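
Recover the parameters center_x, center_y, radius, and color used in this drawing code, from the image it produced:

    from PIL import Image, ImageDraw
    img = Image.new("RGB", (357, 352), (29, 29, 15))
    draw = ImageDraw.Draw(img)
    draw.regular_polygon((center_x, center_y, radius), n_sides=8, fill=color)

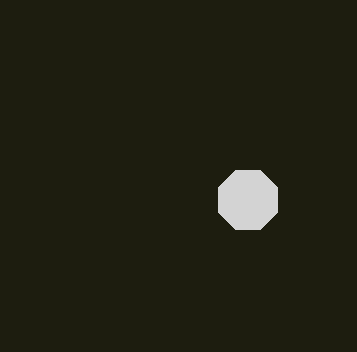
center_x = 248; center_y = 200; radius = 32; color = 'lightgray'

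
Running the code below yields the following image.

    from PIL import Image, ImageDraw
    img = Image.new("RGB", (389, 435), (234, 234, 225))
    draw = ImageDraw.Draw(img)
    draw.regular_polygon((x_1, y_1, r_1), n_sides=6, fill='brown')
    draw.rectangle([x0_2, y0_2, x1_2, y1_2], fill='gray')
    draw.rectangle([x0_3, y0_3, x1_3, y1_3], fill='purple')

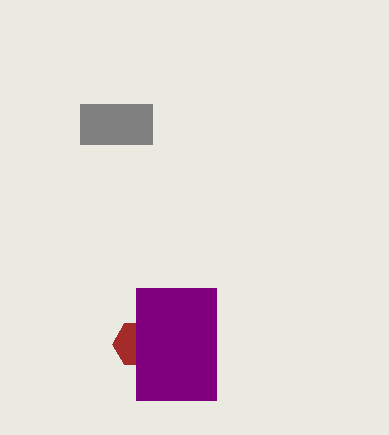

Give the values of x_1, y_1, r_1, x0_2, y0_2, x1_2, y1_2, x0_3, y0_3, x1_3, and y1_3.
x_1 = 136, y_1 = 344, r_1 = 24, x0_2 = 80, y0_2 = 104, x1_2 = 152, y1_2 = 144, x0_3 = 136, y0_3 = 288, x1_3 = 216, y1_3 = 400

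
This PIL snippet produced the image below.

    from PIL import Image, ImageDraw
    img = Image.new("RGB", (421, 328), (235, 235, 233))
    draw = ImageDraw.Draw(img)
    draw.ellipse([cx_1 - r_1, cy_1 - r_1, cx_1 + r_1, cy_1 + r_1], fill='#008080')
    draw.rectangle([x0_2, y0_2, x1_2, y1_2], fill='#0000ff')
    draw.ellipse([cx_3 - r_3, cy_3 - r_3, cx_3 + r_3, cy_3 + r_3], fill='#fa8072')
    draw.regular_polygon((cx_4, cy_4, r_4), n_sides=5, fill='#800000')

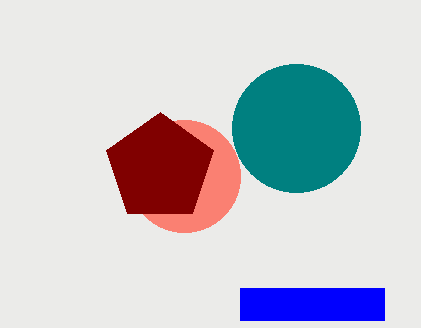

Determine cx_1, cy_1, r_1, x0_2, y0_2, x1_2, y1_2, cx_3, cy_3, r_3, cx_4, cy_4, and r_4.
cx_1 = 296, cy_1 = 128, r_1 = 64, x0_2 = 240, y0_2 = 288, x1_2 = 384, y1_2 = 320, cx_3 = 184, cy_3 = 176, r_3 = 56, cx_4 = 160, cy_4 = 168, r_4 = 56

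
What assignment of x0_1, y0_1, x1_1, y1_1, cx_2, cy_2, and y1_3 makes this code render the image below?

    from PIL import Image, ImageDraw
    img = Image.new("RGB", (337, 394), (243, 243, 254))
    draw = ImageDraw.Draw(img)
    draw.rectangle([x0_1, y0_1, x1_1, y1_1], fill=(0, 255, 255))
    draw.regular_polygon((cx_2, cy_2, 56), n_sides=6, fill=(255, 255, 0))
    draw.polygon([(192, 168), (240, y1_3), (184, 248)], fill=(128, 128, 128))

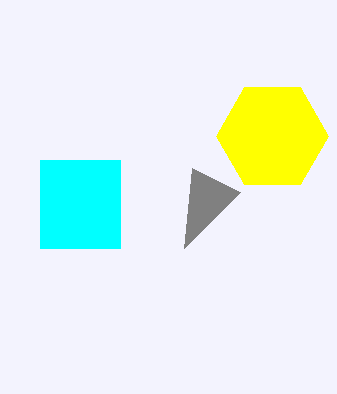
x0_1 = 40, y0_1 = 160, x1_1 = 120, y1_1 = 248, cx_2 = 272, cy_2 = 136, y1_3 = 192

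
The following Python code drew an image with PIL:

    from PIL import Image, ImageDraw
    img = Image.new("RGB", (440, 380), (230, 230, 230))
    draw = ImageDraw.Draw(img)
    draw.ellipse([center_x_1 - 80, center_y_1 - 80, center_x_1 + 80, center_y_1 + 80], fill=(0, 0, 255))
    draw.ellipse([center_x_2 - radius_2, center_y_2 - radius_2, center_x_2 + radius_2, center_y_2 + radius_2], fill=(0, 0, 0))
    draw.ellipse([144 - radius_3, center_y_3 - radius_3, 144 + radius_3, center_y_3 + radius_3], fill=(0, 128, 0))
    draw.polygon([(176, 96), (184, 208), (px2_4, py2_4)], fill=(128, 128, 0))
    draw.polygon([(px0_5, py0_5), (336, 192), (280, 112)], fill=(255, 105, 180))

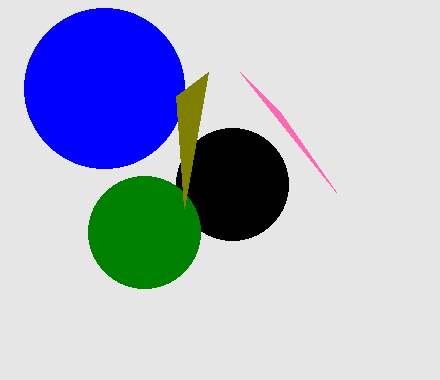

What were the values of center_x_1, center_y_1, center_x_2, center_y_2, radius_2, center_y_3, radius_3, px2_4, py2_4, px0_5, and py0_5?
center_x_1 = 104; center_y_1 = 88; center_x_2 = 232; center_y_2 = 184; radius_2 = 56; center_y_3 = 232; radius_3 = 56; px2_4 = 208; py2_4 = 72; px0_5 = 240; py0_5 = 72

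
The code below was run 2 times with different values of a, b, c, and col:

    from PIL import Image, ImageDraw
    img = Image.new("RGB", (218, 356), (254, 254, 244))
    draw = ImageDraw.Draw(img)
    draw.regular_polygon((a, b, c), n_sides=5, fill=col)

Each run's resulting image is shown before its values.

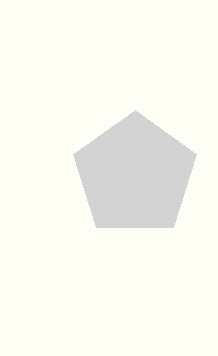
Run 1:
a = 135; b = 175; c = 65; col = 'lightgray'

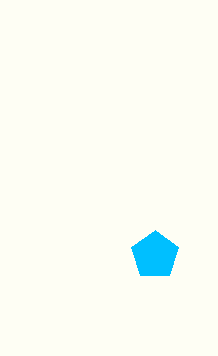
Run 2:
a = 155, b = 255, c = 25, col = 'deepskyblue'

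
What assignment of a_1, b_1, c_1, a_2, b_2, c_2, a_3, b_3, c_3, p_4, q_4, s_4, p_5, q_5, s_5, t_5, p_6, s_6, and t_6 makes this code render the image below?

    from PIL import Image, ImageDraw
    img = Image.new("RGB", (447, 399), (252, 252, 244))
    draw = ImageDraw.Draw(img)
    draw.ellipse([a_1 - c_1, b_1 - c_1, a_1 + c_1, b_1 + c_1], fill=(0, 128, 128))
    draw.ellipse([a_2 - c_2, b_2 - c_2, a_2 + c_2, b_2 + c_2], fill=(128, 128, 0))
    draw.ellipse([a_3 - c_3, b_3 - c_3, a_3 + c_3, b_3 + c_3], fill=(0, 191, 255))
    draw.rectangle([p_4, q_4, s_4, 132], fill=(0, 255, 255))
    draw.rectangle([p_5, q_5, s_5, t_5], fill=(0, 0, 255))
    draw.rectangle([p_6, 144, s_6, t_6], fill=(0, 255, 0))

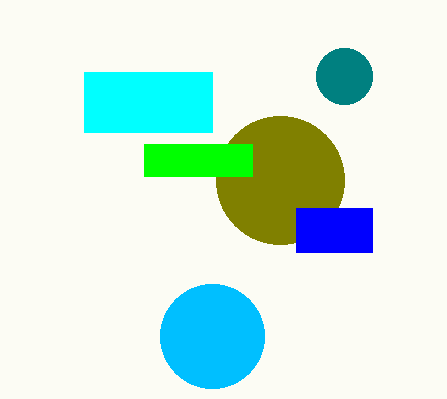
a_1 = 344; b_1 = 76; c_1 = 28; a_2 = 280; b_2 = 180; c_2 = 64; a_3 = 212; b_3 = 336; c_3 = 52; p_4 = 84; q_4 = 72; s_4 = 212; p_5 = 296; q_5 = 208; s_5 = 372; t_5 = 252; p_6 = 144; s_6 = 252; t_6 = 176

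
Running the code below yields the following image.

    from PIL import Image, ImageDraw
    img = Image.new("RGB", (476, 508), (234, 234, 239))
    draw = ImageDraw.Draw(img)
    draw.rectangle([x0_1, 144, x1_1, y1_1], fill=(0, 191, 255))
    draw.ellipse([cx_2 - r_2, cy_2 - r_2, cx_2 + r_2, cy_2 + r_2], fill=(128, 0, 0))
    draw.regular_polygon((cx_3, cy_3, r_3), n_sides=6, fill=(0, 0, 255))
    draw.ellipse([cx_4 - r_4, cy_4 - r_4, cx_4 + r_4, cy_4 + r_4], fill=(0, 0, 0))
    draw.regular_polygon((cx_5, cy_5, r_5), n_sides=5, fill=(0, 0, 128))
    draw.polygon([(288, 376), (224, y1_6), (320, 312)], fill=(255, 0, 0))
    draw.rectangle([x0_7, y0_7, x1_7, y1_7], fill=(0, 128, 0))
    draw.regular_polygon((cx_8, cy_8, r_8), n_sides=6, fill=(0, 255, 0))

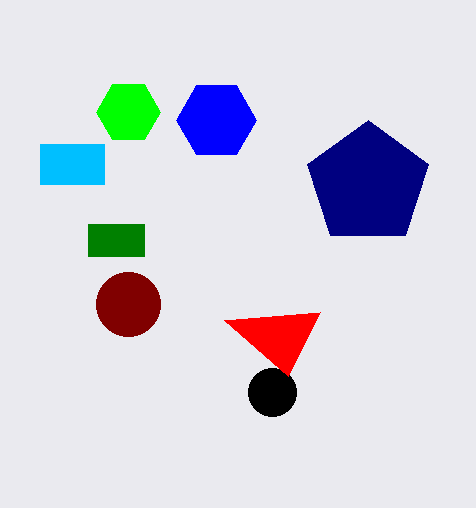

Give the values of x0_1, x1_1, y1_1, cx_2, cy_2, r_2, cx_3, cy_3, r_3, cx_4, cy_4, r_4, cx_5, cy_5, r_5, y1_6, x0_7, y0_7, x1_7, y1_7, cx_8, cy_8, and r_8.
x0_1 = 40; x1_1 = 104; y1_1 = 184; cx_2 = 128; cy_2 = 304; r_2 = 32; cx_3 = 216; cy_3 = 120; r_3 = 40; cx_4 = 272; cy_4 = 392; r_4 = 24; cx_5 = 368; cy_5 = 184; r_5 = 64; y1_6 = 320; x0_7 = 88; y0_7 = 224; x1_7 = 144; y1_7 = 256; cx_8 = 128; cy_8 = 112; r_8 = 32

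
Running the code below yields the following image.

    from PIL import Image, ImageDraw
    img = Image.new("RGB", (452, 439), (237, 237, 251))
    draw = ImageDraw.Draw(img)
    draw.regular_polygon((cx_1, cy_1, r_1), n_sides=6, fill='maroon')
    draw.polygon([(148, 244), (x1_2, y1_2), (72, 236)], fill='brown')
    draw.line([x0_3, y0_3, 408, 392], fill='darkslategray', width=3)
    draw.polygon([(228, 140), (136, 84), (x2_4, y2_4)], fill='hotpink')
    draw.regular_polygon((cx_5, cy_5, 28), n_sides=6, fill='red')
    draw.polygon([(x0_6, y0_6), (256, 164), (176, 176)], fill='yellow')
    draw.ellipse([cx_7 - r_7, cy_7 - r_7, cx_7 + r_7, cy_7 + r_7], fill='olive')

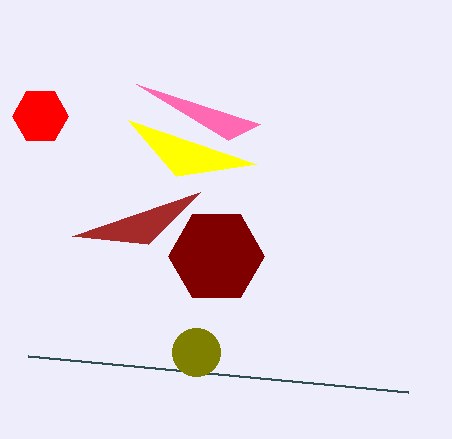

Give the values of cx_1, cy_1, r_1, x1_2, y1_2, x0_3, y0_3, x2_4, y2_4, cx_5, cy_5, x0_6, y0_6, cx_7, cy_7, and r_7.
cx_1 = 216
cy_1 = 256
r_1 = 48
x1_2 = 200
y1_2 = 192
x0_3 = 28
y0_3 = 356
x2_4 = 260
y2_4 = 124
cx_5 = 40
cy_5 = 116
x0_6 = 128
y0_6 = 120
cx_7 = 196
cy_7 = 352
r_7 = 24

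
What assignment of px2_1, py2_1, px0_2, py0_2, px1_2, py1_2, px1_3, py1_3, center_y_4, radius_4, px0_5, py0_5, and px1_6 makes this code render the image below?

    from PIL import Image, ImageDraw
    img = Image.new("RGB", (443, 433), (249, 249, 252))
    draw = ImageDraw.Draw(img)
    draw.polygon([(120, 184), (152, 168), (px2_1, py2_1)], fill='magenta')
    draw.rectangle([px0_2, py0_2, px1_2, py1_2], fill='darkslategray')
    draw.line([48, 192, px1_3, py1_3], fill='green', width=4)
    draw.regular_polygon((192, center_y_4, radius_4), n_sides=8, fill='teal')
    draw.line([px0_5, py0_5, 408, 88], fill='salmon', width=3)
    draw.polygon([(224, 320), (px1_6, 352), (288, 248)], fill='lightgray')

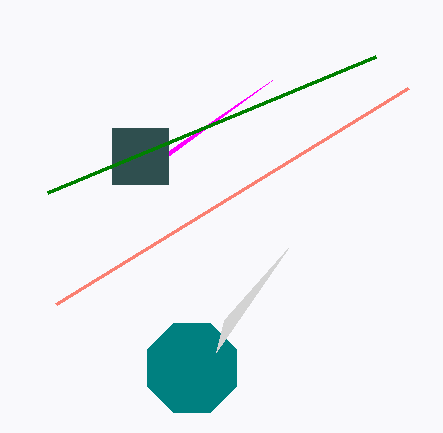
px2_1 = 272
py2_1 = 80
px0_2 = 112
py0_2 = 128
px1_2 = 168
py1_2 = 184
px1_3 = 376
py1_3 = 56
center_y_4 = 368
radius_4 = 48
px0_5 = 56
py0_5 = 304
px1_6 = 216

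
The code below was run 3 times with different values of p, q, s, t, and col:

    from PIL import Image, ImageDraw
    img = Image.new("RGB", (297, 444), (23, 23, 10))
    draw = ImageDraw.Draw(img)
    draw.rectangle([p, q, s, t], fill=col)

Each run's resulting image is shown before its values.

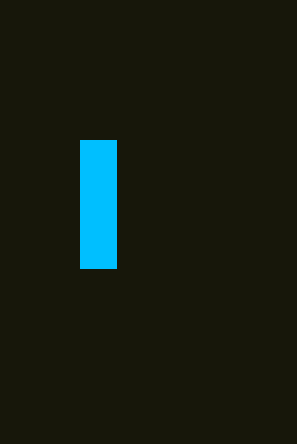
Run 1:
p = 80; q = 140; s = 116; t = 268; col = 'deepskyblue'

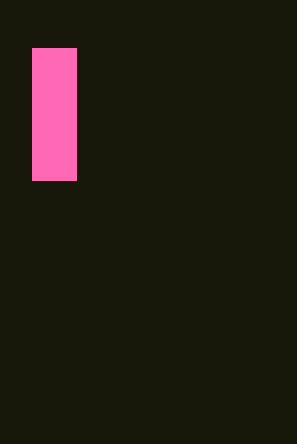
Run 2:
p = 32
q = 48
s = 76
t = 180
col = 'hotpink'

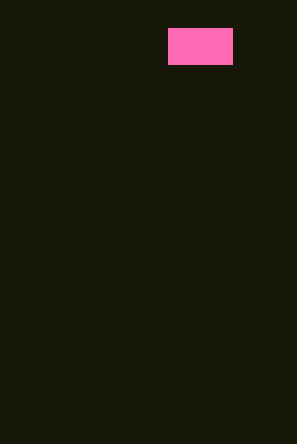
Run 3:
p = 168; q = 28; s = 232; t = 64; col = 'hotpink'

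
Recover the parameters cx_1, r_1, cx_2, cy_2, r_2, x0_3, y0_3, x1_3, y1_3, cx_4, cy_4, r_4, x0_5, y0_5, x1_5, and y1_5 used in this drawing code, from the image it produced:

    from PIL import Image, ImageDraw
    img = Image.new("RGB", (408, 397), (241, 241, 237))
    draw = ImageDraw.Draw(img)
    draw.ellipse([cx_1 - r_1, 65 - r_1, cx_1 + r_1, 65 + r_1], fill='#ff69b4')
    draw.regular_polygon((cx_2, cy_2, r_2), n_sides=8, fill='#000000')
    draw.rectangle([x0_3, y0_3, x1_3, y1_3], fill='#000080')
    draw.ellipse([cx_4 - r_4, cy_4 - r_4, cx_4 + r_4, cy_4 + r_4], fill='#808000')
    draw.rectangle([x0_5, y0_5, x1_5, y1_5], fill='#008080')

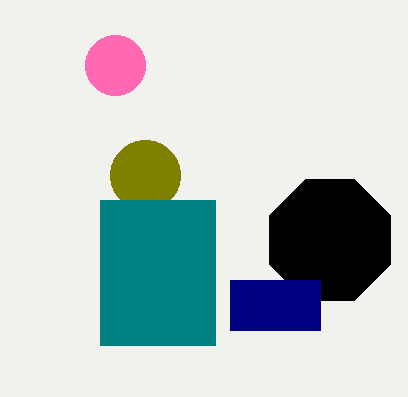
cx_1 = 115
r_1 = 30
cx_2 = 330
cy_2 = 240
r_2 = 65
x0_3 = 230
y0_3 = 280
x1_3 = 320
y1_3 = 330
cx_4 = 145
cy_4 = 175
r_4 = 35
x0_5 = 100
y0_5 = 200
x1_5 = 215
y1_5 = 345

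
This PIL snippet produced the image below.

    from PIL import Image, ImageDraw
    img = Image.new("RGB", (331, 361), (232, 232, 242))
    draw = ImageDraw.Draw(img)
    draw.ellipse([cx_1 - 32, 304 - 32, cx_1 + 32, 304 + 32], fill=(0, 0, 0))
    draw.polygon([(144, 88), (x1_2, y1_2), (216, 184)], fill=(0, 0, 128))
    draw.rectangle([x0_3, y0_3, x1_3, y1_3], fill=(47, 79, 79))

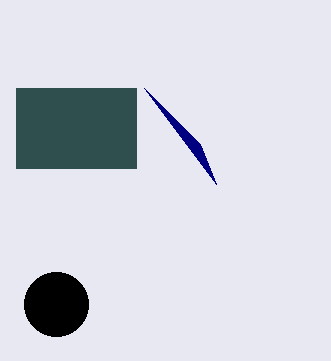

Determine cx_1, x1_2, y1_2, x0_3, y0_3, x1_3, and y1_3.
cx_1 = 56
x1_2 = 200
y1_2 = 144
x0_3 = 16
y0_3 = 88
x1_3 = 136
y1_3 = 168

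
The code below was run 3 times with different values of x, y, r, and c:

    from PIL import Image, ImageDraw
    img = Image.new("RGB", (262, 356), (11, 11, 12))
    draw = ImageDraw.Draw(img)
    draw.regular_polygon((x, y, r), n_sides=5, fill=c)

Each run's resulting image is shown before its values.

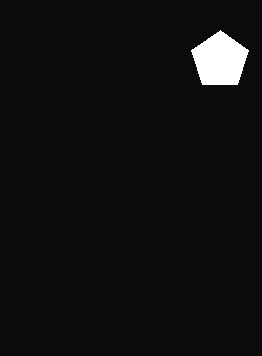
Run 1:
x = 220; y = 60; r = 30; c = 'white'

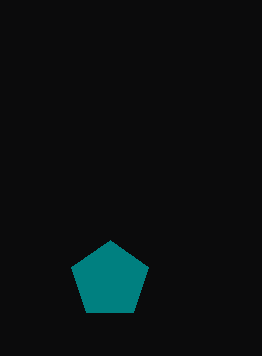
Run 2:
x = 110; y = 280; r = 40; c = 'teal'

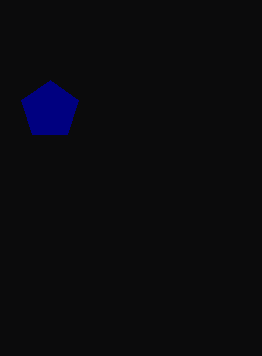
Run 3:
x = 50; y = 110; r = 30; c = 'navy'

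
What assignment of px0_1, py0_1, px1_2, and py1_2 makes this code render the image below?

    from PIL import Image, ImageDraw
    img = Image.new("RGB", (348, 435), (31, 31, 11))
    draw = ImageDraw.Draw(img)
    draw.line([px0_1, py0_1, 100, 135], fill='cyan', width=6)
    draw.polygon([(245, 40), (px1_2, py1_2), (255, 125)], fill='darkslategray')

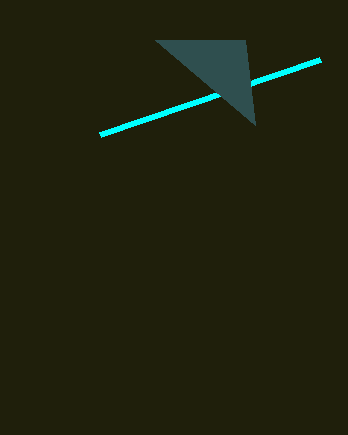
px0_1 = 320; py0_1 = 60; px1_2 = 155; py1_2 = 40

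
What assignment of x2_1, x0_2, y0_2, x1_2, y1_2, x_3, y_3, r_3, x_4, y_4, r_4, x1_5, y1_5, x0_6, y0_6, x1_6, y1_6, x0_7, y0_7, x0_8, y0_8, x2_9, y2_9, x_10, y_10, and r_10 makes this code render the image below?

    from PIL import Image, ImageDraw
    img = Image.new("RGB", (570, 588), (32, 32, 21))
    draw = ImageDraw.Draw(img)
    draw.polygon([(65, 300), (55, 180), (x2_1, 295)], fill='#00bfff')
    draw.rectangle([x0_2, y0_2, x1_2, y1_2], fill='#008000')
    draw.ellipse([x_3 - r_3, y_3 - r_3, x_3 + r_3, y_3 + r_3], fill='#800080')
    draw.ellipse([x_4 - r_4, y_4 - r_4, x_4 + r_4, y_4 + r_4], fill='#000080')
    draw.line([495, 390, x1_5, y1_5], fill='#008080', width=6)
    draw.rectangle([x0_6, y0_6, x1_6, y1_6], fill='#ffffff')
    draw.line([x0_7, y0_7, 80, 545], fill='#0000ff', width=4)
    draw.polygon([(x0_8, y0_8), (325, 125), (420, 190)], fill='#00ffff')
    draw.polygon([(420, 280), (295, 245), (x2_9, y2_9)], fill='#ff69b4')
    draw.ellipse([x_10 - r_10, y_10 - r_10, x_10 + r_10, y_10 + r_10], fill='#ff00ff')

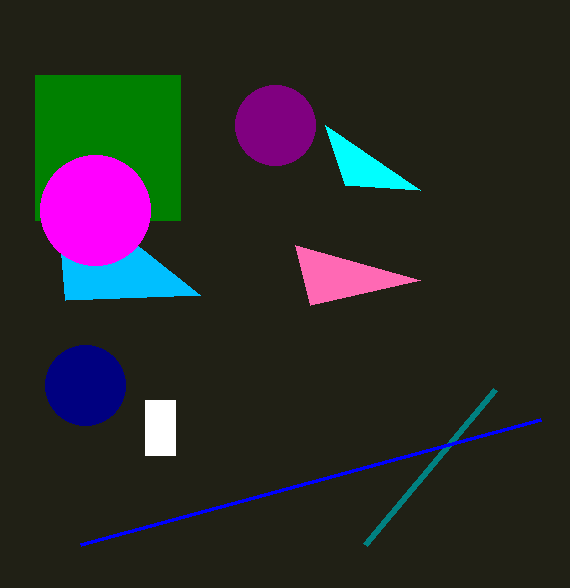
x2_1 = 200
x0_2 = 35
y0_2 = 75
x1_2 = 180
y1_2 = 220
x_3 = 275
y_3 = 125
r_3 = 40
x_4 = 85
y_4 = 385
r_4 = 40
x1_5 = 365
y1_5 = 545
x0_6 = 145
y0_6 = 400
x1_6 = 175
y1_6 = 455
x0_7 = 540
y0_7 = 420
x0_8 = 345
y0_8 = 185
x2_9 = 310
y2_9 = 305
x_10 = 95
y_10 = 210
r_10 = 55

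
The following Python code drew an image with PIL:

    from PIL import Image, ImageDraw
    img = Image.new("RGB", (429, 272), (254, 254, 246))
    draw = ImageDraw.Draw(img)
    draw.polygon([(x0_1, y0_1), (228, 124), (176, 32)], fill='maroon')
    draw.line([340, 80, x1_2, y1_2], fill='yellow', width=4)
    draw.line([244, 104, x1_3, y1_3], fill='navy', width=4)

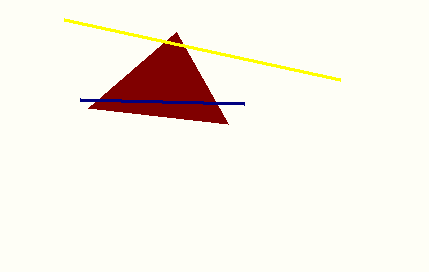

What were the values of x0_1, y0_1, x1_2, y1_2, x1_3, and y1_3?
x0_1 = 88; y0_1 = 108; x1_2 = 64; y1_2 = 20; x1_3 = 80; y1_3 = 100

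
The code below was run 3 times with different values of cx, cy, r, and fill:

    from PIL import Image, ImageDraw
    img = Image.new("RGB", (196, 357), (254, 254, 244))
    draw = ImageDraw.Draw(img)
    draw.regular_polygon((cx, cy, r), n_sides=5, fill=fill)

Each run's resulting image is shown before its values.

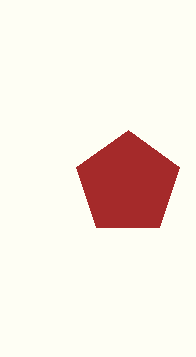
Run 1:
cx = 128; cy = 184; r = 54; fill = 'brown'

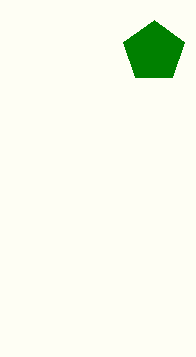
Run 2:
cx = 154; cy = 52; r = 32; fill = 'green'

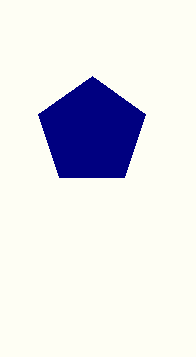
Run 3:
cx = 92
cy = 132
r = 56
fill = 'navy'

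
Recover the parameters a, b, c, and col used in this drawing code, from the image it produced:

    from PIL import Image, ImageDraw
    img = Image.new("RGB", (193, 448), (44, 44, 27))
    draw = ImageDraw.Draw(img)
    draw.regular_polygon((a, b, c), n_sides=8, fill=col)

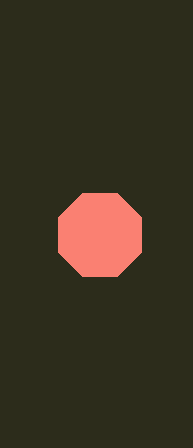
a = 100, b = 235, c = 45, col = 'salmon'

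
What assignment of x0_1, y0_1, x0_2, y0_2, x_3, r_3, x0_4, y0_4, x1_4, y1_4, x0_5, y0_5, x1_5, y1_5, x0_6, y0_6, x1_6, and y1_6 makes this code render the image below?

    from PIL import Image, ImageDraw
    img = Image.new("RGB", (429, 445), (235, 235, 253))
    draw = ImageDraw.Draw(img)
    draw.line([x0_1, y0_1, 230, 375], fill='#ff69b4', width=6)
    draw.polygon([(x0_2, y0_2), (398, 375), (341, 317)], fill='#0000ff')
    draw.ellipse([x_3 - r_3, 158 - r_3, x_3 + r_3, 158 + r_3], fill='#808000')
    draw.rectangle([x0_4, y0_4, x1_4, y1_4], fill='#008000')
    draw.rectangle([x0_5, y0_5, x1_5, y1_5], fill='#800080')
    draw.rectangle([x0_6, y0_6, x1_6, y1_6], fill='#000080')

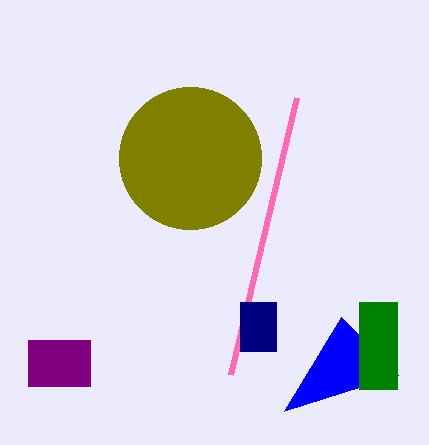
x0_1 = 296, y0_1 = 98, x0_2 = 284, y0_2 = 411, x_3 = 190, r_3 = 71, x0_4 = 359, y0_4 = 302, x1_4 = 397, y1_4 = 389, x0_5 = 28, y0_5 = 340, x1_5 = 90, y1_5 = 386, x0_6 = 240, y0_6 = 302, x1_6 = 276, y1_6 = 351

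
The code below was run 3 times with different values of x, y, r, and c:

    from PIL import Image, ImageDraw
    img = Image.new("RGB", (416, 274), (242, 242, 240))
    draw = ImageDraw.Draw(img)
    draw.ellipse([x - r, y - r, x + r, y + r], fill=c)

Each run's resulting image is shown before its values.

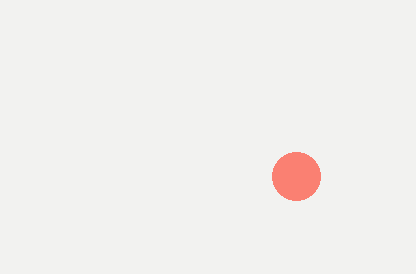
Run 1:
x = 296, y = 176, r = 24, c = 'salmon'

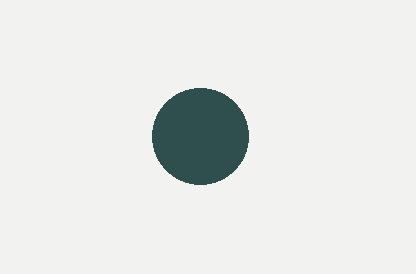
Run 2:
x = 200, y = 136, r = 48, c = 'darkslategray'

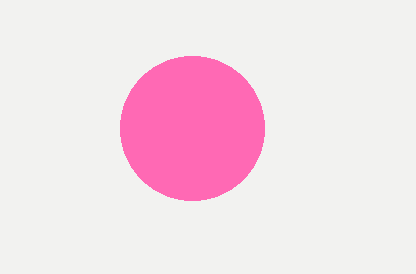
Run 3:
x = 192
y = 128
r = 72
c = 'hotpink'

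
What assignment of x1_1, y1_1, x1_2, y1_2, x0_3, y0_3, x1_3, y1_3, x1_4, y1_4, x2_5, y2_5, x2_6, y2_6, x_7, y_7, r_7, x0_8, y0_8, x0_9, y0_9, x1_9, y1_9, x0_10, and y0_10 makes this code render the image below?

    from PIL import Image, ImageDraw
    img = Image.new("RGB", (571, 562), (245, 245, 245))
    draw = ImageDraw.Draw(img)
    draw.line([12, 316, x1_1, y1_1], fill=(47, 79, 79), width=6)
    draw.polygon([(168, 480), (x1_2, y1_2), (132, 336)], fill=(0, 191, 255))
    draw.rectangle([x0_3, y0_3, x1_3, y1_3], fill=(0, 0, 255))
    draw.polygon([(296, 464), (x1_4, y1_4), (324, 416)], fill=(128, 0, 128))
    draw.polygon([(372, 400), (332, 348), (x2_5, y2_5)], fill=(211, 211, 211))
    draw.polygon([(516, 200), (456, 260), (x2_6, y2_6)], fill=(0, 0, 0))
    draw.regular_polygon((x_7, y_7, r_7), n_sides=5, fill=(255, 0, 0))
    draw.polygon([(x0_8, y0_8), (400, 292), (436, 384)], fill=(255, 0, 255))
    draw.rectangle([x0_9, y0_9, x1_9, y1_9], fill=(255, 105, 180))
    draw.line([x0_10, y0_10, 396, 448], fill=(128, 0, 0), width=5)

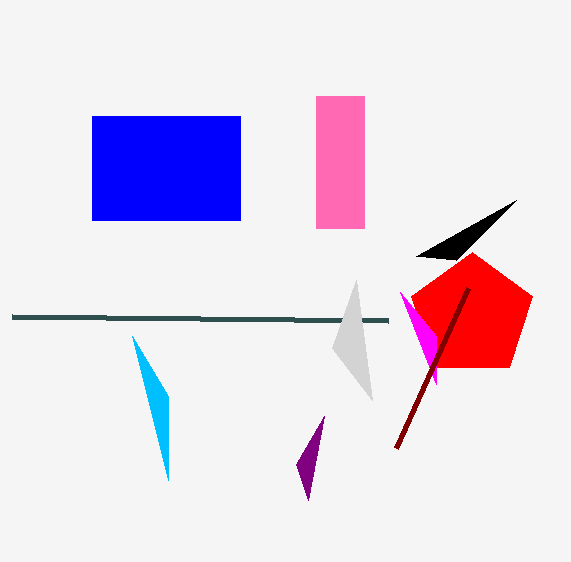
x1_1 = 388
y1_1 = 320
x1_2 = 168
y1_2 = 396
x0_3 = 92
y0_3 = 116
x1_3 = 240
y1_3 = 220
x1_4 = 308
y1_4 = 500
x2_5 = 356
y2_5 = 280
x2_6 = 416
y2_6 = 256
x_7 = 472
y_7 = 316
r_7 = 64
x0_8 = 436
y0_8 = 336
x0_9 = 316
y0_9 = 96
x1_9 = 364
y1_9 = 228
x0_10 = 468
y0_10 = 288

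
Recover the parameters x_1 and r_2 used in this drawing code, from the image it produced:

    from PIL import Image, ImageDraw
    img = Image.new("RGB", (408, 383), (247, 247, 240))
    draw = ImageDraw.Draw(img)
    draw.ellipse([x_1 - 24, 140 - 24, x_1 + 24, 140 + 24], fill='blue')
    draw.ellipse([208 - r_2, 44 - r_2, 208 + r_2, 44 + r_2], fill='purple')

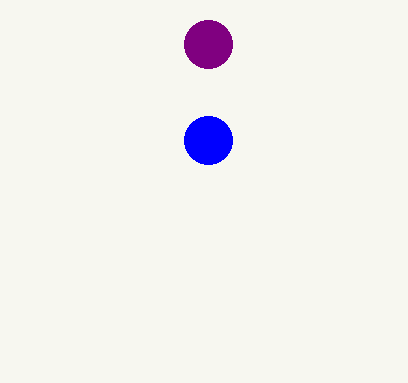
x_1 = 208, r_2 = 24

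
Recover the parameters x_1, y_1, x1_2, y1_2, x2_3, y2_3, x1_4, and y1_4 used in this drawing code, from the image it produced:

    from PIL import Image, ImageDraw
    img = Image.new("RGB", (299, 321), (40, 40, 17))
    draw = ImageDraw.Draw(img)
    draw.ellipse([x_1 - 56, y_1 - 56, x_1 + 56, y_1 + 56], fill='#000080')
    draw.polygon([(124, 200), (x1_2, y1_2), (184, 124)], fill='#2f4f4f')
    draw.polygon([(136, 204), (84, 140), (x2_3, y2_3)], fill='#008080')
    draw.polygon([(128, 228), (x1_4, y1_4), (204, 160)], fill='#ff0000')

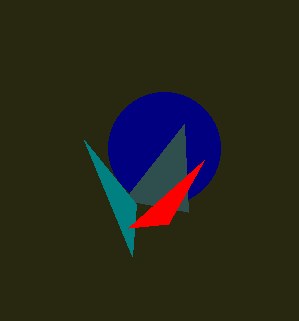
x_1 = 164, y_1 = 148, x1_2 = 188, y1_2 = 212, x2_3 = 132, y2_3 = 256, x1_4 = 168, y1_4 = 224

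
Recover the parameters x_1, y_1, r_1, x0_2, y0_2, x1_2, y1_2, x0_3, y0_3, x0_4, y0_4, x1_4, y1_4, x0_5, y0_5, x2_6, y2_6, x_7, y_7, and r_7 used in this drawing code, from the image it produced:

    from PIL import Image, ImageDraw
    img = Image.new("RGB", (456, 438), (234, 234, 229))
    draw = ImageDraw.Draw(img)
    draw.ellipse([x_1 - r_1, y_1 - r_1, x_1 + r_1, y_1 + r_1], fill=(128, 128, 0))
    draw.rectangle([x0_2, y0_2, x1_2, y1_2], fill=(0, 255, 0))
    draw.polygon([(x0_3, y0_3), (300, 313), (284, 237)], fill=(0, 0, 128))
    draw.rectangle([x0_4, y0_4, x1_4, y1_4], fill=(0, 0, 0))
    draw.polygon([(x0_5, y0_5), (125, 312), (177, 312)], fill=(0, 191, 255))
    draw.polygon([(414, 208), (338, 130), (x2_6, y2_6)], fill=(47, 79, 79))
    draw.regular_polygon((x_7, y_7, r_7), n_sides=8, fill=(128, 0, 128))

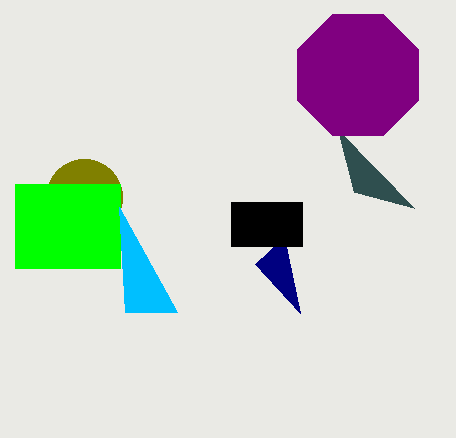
x_1 = 84, y_1 = 197, r_1 = 38, x0_2 = 15, y0_2 = 184, x1_2 = 120, y1_2 = 268, x0_3 = 255, y0_3 = 264, x0_4 = 231, y0_4 = 202, x1_4 = 302, y1_4 = 246, x0_5 = 119, y0_5 = 207, x2_6 = 354, y2_6 = 192, x_7 = 358, y_7 = 75, r_7 = 66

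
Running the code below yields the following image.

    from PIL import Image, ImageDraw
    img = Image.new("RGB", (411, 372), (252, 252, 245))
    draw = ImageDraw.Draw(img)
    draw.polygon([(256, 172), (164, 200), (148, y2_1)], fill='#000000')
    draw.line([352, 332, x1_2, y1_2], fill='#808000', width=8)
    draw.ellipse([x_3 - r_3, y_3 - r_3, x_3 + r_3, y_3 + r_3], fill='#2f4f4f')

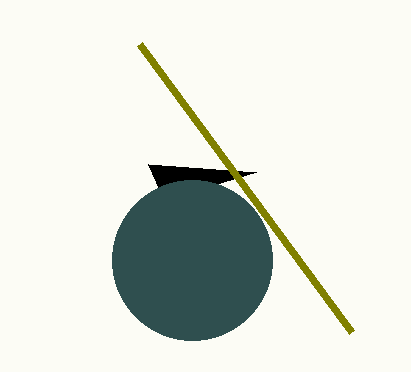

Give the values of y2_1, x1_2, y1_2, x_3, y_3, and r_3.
y2_1 = 164; x1_2 = 140; y1_2 = 44; x_3 = 192; y_3 = 260; r_3 = 80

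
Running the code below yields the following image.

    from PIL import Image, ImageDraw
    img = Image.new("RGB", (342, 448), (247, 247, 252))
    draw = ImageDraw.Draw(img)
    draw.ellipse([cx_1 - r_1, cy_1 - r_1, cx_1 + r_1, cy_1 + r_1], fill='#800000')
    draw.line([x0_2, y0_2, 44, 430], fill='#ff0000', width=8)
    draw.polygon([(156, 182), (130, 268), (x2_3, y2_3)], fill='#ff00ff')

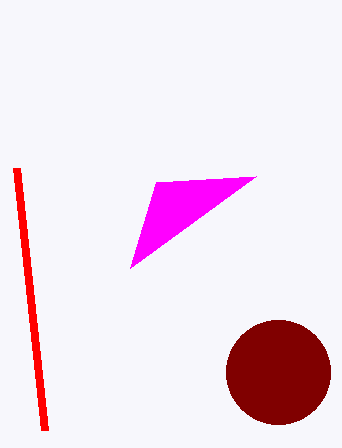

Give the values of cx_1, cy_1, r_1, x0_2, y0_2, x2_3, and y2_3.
cx_1 = 278, cy_1 = 372, r_1 = 52, x0_2 = 16, y0_2 = 168, x2_3 = 256, y2_3 = 176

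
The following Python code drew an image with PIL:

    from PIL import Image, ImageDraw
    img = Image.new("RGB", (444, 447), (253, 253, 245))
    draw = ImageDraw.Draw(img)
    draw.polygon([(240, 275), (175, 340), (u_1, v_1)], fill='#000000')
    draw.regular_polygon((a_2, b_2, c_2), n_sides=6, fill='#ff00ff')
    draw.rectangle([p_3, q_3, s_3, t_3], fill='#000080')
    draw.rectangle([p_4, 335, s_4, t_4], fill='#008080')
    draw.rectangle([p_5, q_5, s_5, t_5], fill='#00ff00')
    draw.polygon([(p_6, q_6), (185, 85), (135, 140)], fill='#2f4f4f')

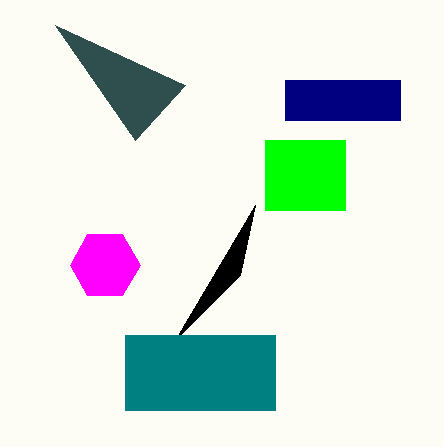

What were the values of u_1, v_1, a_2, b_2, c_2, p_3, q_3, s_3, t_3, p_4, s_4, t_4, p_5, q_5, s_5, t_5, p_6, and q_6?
u_1 = 255, v_1 = 205, a_2 = 105, b_2 = 265, c_2 = 35, p_3 = 285, q_3 = 80, s_3 = 400, t_3 = 120, p_4 = 125, s_4 = 275, t_4 = 410, p_5 = 265, q_5 = 140, s_5 = 345, t_5 = 210, p_6 = 55, q_6 = 25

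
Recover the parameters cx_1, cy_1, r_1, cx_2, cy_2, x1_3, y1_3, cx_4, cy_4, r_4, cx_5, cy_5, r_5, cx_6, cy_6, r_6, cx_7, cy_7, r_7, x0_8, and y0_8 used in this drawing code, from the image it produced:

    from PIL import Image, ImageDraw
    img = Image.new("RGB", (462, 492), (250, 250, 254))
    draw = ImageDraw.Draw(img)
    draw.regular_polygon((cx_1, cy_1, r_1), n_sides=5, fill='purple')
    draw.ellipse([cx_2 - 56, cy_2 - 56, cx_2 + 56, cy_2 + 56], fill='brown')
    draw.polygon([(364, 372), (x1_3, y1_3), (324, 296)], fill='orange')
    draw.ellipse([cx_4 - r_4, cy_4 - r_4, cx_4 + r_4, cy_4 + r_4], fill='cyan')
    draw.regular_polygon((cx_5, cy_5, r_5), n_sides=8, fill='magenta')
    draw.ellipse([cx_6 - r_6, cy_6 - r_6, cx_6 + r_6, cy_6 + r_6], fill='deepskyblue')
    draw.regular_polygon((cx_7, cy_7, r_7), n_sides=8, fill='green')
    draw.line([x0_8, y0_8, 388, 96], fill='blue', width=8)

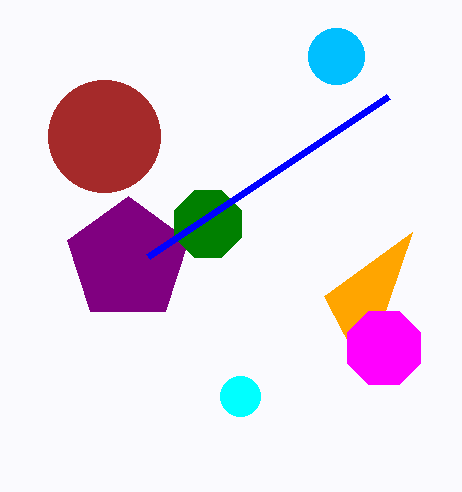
cx_1 = 128; cy_1 = 260; r_1 = 64; cx_2 = 104; cy_2 = 136; x1_3 = 412; y1_3 = 232; cx_4 = 240; cy_4 = 396; r_4 = 20; cx_5 = 384; cy_5 = 348; r_5 = 40; cx_6 = 336; cy_6 = 56; r_6 = 28; cx_7 = 208; cy_7 = 224; r_7 = 36; x0_8 = 148; y0_8 = 256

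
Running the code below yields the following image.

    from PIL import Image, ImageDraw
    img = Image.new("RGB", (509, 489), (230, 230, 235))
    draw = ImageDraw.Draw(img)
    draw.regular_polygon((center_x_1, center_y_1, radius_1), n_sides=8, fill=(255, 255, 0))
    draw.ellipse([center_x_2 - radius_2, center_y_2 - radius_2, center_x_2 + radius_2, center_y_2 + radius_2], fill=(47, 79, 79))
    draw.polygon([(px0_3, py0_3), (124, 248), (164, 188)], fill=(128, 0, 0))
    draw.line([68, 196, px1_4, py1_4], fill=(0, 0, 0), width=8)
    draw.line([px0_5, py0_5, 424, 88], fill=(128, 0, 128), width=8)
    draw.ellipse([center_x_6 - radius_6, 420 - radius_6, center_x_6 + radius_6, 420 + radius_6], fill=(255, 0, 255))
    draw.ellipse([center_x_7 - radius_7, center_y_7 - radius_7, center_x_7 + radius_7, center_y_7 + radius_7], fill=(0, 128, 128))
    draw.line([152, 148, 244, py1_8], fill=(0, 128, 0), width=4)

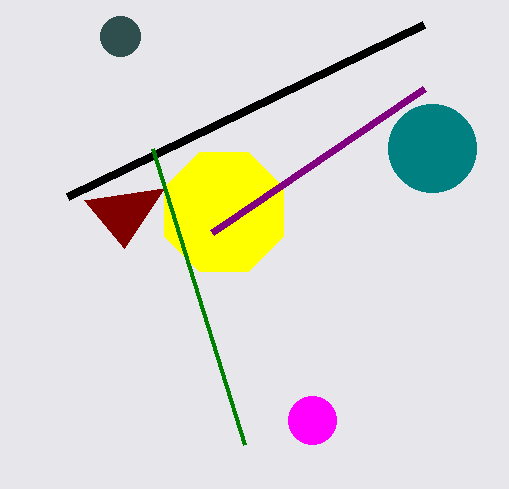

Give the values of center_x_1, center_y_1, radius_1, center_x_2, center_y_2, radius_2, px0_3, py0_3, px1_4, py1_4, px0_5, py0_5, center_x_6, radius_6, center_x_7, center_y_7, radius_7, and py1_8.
center_x_1 = 224, center_y_1 = 212, radius_1 = 64, center_x_2 = 120, center_y_2 = 36, radius_2 = 20, px0_3 = 84, py0_3 = 200, px1_4 = 424, py1_4 = 24, px0_5 = 212, py0_5 = 232, center_x_6 = 312, radius_6 = 24, center_x_7 = 432, center_y_7 = 148, radius_7 = 44, py1_8 = 444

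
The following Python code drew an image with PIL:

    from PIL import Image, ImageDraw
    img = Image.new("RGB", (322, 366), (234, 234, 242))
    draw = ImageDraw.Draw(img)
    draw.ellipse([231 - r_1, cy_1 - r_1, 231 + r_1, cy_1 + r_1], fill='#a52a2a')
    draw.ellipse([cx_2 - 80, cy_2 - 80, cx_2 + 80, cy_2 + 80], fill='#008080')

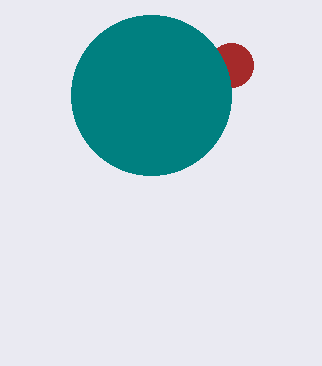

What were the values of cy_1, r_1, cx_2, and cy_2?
cy_1 = 65, r_1 = 22, cx_2 = 151, cy_2 = 95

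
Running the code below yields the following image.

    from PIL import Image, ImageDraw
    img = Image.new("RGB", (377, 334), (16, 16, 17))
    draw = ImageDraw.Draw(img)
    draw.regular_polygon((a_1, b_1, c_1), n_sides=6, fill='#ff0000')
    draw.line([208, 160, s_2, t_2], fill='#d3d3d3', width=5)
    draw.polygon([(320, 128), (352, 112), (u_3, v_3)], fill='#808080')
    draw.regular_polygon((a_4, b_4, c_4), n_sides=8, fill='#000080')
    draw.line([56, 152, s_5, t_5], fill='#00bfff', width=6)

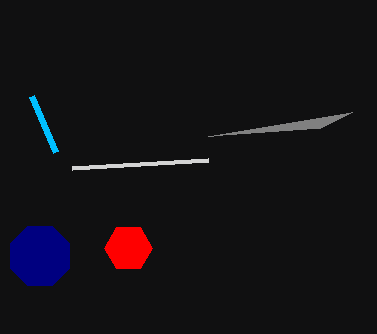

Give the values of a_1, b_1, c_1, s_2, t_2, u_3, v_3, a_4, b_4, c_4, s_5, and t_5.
a_1 = 128, b_1 = 248, c_1 = 24, s_2 = 72, t_2 = 168, u_3 = 208, v_3 = 136, a_4 = 40, b_4 = 256, c_4 = 32, s_5 = 32, t_5 = 96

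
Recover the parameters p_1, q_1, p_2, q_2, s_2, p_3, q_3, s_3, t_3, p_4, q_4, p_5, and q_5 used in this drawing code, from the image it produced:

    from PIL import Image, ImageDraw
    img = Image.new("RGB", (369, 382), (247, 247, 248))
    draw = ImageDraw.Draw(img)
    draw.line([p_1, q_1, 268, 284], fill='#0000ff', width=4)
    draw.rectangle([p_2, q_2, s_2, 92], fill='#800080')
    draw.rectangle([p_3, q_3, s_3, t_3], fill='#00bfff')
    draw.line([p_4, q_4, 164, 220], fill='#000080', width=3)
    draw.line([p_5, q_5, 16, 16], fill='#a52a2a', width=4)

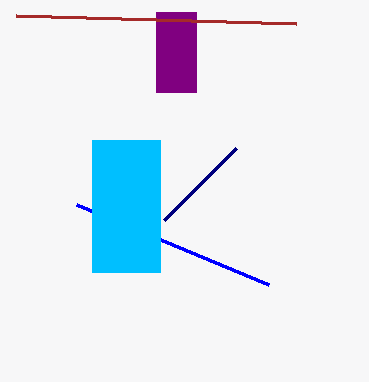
p_1 = 76; q_1 = 204; p_2 = 156; q_2 = 12; s_2 = 196; p_3 = 92; q_3 = 140; s_3 = 160; t_3 = 272; p_4 = 236; q_4 = 148; p_5 = 296; q_5 = 24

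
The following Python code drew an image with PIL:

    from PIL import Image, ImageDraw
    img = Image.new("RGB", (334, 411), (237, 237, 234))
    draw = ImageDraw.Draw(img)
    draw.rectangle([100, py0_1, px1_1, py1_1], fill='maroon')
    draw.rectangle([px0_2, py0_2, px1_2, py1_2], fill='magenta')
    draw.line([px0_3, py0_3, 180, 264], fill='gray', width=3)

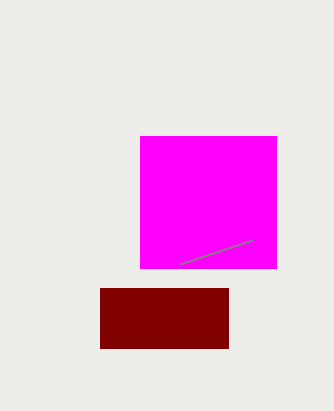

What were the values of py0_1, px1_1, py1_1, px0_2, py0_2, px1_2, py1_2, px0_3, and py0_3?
py0_1 = 288; px1_1 = 228; py1_1 = 348; px0_2 = 140; py0_2 = 136; px1_2 = 276; py1_2 = 268; px0_3 = 252; py0_3 = 240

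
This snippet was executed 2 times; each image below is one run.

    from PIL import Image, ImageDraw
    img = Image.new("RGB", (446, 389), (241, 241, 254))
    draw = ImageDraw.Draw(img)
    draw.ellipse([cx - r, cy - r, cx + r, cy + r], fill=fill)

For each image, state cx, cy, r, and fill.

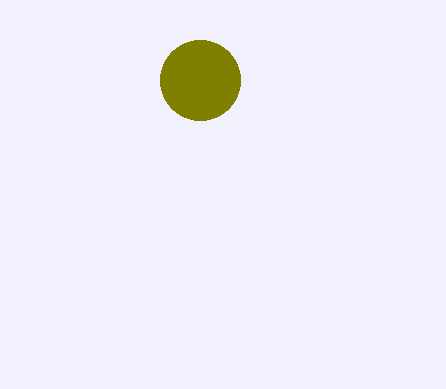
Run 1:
cx = 200; cy = 80; r = 40; fill = 'olive'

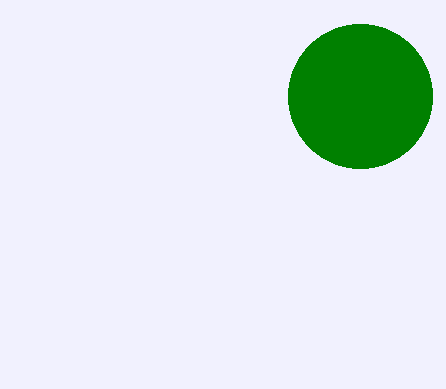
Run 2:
cx = 360, cy = 96, r = 72, fill = 'green'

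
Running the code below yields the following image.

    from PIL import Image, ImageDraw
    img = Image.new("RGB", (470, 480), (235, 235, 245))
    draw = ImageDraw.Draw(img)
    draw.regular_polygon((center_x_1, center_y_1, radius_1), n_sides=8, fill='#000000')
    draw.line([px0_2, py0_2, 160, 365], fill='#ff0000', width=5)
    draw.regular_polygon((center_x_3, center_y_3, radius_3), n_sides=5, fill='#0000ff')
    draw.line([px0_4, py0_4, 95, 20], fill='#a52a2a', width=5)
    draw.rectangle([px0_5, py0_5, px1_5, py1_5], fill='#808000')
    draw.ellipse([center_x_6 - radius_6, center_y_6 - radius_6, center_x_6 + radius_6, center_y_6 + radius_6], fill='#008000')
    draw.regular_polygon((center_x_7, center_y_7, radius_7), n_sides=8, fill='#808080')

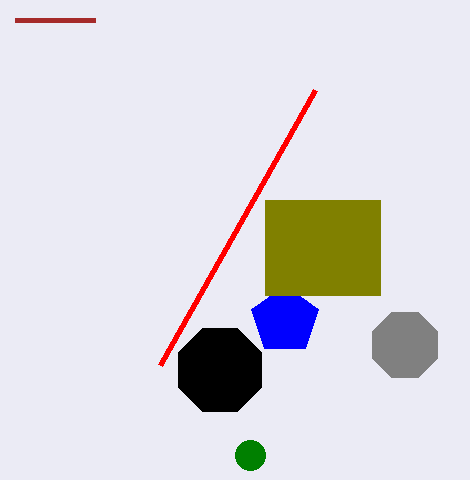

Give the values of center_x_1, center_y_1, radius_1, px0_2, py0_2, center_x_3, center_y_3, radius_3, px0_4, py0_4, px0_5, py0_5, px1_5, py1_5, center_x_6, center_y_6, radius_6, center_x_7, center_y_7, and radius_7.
center_x_1 = 220, center_y_1 = 370, radius_1 = 45, px0_2 = 315, py0_2 = 90, center_x_3 = 285, center_y_3 = 320, radius_3 = 35, px0_4 = 15, py0_4 = 20, px0_5 = 265, py0_5 = 200, px1_5 = 380, py1_5 = 295, center_x_6 = 250, center_y_6 = 455, radius_6 = 15, center_x_7 = 405, center_y_7 = 345, radius_7 = 35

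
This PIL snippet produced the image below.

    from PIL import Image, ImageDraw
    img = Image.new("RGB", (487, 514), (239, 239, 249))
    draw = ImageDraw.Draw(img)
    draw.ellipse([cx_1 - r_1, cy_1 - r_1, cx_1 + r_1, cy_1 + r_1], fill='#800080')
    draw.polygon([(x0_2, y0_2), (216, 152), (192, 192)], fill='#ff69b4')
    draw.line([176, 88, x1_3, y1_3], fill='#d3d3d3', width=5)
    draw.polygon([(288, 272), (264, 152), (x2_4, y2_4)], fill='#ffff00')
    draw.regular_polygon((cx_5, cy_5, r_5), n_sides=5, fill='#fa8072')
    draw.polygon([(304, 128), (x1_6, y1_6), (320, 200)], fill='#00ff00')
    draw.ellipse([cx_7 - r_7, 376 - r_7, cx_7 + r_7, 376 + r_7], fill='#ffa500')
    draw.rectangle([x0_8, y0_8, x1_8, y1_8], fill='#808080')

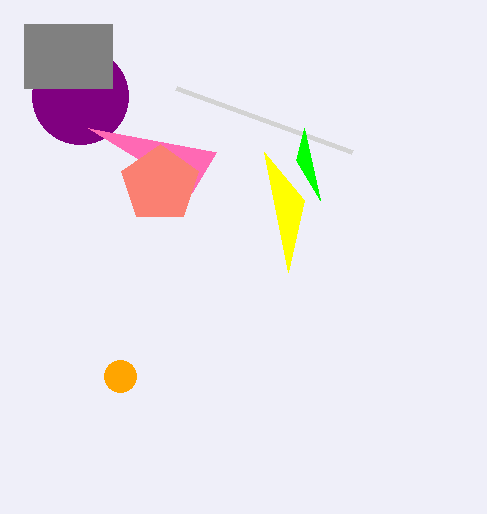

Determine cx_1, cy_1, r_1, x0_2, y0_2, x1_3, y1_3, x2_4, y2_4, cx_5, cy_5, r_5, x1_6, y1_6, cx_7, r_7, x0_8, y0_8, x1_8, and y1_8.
cx_1 = 80, cy_1 = 96, r_1 = 48, x0_2 = 88, y0_2 = 128, x1_3 = 352, y1_3 = 152, x2_4 = 304, y2_4 = 200, cx_5 = 160, cy_5 = 184, r_5 = 40, x1_6 = 296, y1_6 = 160, cx_7 = 120, r_7 = 16, x0_8 = 24, y0_8 = 24, x1_8 = 112, y1_8 = 88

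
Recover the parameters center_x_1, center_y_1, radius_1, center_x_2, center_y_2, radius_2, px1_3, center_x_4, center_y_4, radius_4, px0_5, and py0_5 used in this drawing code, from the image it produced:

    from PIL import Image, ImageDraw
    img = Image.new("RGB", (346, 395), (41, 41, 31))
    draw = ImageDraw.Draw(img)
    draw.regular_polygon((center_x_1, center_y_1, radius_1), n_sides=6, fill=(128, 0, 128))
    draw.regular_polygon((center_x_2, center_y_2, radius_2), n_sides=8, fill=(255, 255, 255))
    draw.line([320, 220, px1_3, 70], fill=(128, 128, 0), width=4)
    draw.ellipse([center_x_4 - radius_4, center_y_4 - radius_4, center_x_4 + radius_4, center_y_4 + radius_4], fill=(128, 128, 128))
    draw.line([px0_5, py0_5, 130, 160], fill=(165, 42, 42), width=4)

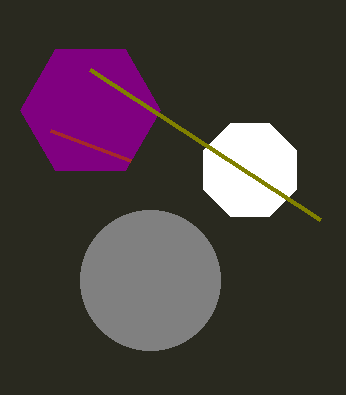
center_x_1 = 90; center_y_1 = 110; radius_1 = 70; center_x_2 = 250; center_y_2 = 170; radius_2 = 50; px1_3 = 90; center_x_4 = 150; center_y_4 = 280; radius_4 = 70; px0_5 = 50; py0_5 = 130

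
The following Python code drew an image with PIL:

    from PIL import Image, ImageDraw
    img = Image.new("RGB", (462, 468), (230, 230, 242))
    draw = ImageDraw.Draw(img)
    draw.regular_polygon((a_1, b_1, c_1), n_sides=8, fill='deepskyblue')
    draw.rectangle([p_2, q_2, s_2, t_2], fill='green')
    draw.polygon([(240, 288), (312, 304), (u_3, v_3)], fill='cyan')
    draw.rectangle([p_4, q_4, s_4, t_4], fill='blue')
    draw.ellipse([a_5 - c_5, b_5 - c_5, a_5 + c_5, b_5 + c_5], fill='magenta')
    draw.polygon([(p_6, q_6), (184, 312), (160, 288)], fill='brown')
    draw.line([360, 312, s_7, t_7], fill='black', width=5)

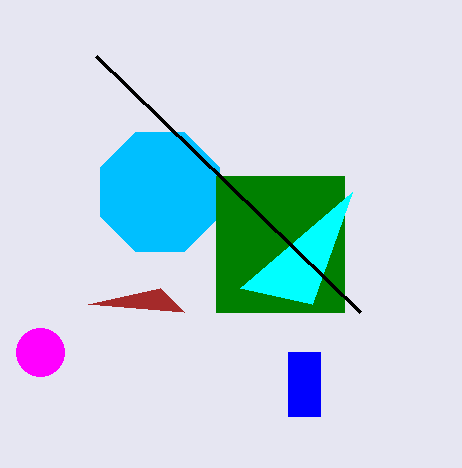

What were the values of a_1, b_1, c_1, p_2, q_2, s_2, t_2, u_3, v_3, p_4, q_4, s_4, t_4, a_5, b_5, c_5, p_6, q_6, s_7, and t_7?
a_1 = 160
b_1 = 192
c_1 = 64
p_2 = 216
q_2 = 176
s_2 = 344
t_2 = 312
u_3 = 352
v_3 = 192
p_4 = 288
q_4 = 352
s_4 = 320
t_4 = 416
a_5 = 40
b_5 = 352
c_5 = 24
p_6 = 88
q_6 = 304
s_7 = 96
t_7 = 56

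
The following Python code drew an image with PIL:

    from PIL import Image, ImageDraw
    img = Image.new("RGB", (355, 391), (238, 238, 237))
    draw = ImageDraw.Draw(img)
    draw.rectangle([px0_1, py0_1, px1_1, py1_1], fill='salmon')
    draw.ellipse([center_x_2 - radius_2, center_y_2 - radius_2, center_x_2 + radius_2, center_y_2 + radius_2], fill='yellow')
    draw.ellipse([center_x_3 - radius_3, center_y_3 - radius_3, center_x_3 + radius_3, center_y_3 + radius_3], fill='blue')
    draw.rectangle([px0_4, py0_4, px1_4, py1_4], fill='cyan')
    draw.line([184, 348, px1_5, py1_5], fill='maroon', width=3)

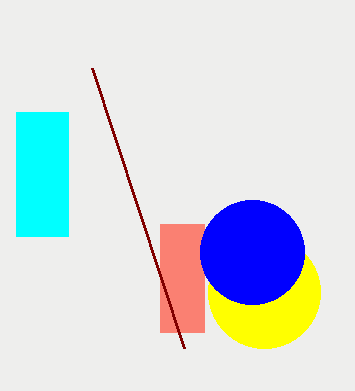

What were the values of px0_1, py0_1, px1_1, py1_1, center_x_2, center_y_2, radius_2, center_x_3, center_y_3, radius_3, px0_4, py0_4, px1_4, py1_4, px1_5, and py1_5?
px0_1 = 160; py0_1 = 224; px1_1 = 204; py1_1 = 332; center_x_2 = 264; center_y_2 = 292; radius_2 = 56; center_x_3 = 252; center_y_3 = 252; radius_3 = 52; px0_4 = 16; py0_4 = 112; px1_4 = 68; py1_4 = 236; px1_5 = 92; py1_5 = 68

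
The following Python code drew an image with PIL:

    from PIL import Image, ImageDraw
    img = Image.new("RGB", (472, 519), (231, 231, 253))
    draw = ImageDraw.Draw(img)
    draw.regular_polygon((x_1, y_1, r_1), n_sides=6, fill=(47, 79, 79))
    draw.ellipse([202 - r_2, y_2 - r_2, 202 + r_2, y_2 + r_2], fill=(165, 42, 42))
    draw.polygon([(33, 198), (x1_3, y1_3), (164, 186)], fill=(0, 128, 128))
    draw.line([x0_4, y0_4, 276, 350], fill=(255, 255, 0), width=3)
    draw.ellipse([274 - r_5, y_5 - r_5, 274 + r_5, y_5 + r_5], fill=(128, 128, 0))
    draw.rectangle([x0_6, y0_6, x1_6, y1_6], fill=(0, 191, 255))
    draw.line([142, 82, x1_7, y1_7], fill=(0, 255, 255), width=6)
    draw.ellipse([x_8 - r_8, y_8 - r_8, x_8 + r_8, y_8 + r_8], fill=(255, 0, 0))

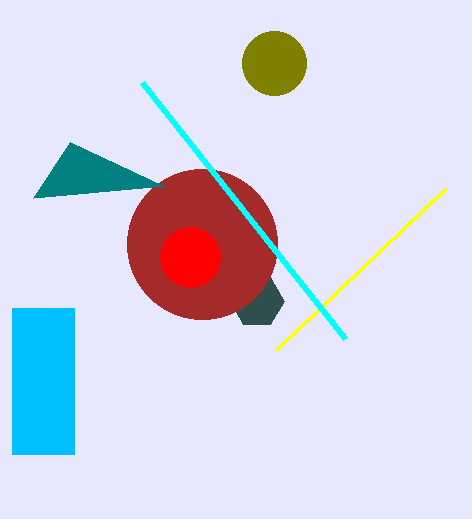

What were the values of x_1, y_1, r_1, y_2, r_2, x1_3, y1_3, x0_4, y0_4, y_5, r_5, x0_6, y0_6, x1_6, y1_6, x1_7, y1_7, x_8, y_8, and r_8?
x_1 = 257
y_1 = 301
r_1 = 27
y_2 = 244
r_2 = 75
x1_3 = 70
y1_3 = 142
x0_4 = 446
y0_4 = 188
y_5 = 63
r_5 = 32
x0_6 = 12
y0_6 = 308
x1_6 = 74
y1_6 = 454
x1_7 = 345
y1_7 = 338
x_8 = 190
y_8 = 257
r_8 = 30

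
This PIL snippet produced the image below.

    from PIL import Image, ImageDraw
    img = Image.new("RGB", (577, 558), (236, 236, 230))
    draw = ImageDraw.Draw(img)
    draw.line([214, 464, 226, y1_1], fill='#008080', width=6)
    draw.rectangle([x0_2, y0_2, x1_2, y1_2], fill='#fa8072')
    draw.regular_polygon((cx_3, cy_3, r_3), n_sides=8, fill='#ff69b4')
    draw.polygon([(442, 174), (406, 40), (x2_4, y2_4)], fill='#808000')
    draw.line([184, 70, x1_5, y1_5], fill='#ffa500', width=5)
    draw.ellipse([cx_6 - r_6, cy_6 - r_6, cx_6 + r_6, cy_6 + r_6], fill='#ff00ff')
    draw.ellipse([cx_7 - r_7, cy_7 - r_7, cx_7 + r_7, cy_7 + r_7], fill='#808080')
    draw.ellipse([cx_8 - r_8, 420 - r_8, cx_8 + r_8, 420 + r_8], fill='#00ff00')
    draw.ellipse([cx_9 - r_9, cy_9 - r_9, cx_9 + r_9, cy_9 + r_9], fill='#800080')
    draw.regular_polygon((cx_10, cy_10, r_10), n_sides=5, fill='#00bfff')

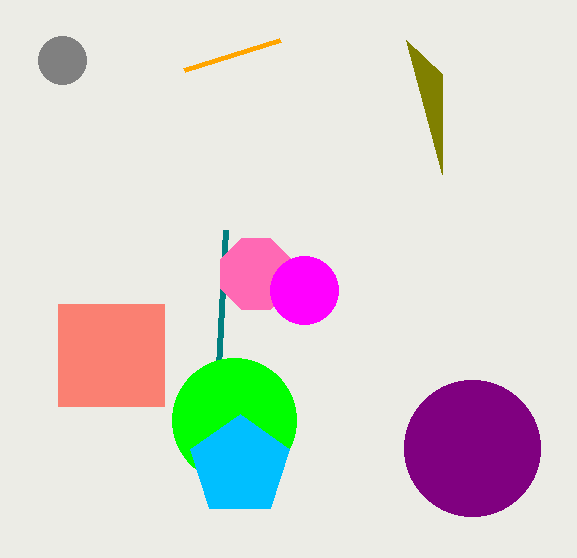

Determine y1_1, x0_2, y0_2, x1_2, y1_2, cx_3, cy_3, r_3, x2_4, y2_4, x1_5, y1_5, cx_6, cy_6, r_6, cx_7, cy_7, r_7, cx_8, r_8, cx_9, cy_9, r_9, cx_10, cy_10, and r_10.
y1_1 = 230; x0_2 = 58; y0_2 = 304; x1_2 = 164; y1_2 = 406; cx_3 = 256; cy_3 = 274; r_3 = 38; x2_4 = 442; y2_4 = 74; x1_5 = 280; y1_5 = 40; cx_6 = 304; cy_6 = 290; r_6 = 34; cx_7 = 62; cy_7 = 60; r_7 = 24; cx_8 = 234; r_8 = 62; cx_9 = 472; cy_9 = 448; r_9 = 68; cx_10 = 240; cy_10 = 466; r_10 = 52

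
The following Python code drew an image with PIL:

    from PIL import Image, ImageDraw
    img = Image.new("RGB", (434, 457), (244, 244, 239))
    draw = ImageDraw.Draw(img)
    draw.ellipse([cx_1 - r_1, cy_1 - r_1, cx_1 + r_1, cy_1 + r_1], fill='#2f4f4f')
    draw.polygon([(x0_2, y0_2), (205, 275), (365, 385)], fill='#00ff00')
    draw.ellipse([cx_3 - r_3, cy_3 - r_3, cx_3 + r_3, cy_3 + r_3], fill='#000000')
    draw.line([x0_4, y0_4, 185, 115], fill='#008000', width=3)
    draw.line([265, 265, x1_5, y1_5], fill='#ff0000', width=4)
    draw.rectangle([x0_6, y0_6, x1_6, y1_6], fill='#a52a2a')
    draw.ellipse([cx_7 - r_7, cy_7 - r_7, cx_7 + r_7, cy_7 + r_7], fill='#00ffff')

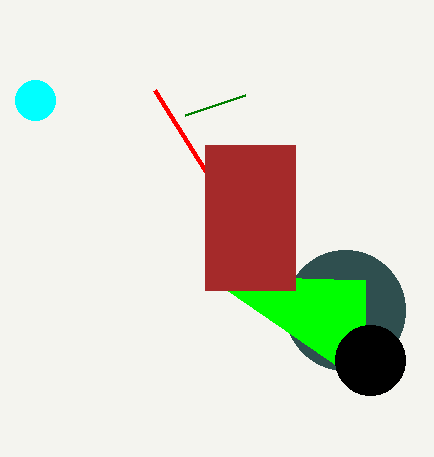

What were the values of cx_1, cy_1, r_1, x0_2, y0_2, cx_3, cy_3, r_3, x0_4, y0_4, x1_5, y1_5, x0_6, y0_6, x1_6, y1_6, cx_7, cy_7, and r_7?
cx_1 = 345
cy_1 = 310
r_1 = 60
x0_2 = 365
y0_2 = 280
cx_3 = 370
cy_3 = 360
r_3 = 35
x0_4 = 245
y0_4 = 95
x1_5 = 155
y1_5 = 90
x0_6 = 205
y0_6 = 145
x1_6 = 295
y1_6 = 290
cx_7 = 35
cy_7 = 100
r_7 = 20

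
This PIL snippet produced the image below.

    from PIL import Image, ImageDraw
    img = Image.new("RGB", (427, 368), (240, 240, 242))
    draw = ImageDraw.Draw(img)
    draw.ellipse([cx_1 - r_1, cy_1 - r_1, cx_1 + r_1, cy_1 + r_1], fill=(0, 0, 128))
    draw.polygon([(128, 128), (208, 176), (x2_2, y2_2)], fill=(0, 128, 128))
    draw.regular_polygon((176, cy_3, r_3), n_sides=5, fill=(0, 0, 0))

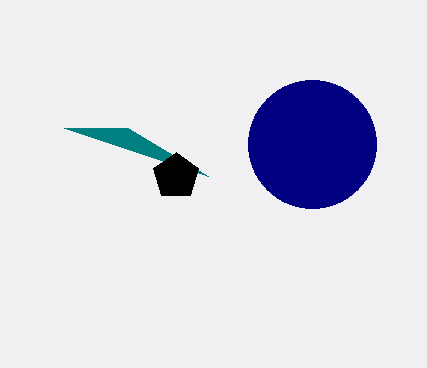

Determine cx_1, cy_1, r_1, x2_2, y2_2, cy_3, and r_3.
cx_1 = 312
cy_1 = 144
r_1 = 64
x2_2 = 64
y2_2 = 128
cy_3 = 176
r_3 = 24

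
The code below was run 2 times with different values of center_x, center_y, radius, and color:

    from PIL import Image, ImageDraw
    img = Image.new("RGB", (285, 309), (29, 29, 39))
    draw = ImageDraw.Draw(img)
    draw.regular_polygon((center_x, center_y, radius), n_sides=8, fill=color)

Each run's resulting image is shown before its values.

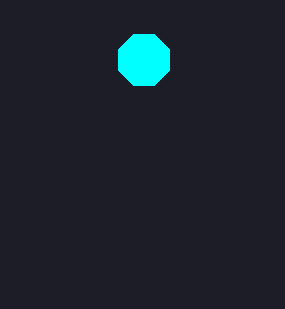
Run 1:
center_x = 144, center_y = 60, radius = 28, color = 'cyan'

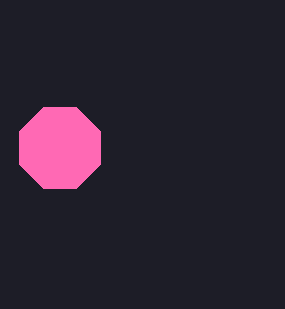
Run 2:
center_x = 60
center_y = 148
radius = 44
color = 'hotpink'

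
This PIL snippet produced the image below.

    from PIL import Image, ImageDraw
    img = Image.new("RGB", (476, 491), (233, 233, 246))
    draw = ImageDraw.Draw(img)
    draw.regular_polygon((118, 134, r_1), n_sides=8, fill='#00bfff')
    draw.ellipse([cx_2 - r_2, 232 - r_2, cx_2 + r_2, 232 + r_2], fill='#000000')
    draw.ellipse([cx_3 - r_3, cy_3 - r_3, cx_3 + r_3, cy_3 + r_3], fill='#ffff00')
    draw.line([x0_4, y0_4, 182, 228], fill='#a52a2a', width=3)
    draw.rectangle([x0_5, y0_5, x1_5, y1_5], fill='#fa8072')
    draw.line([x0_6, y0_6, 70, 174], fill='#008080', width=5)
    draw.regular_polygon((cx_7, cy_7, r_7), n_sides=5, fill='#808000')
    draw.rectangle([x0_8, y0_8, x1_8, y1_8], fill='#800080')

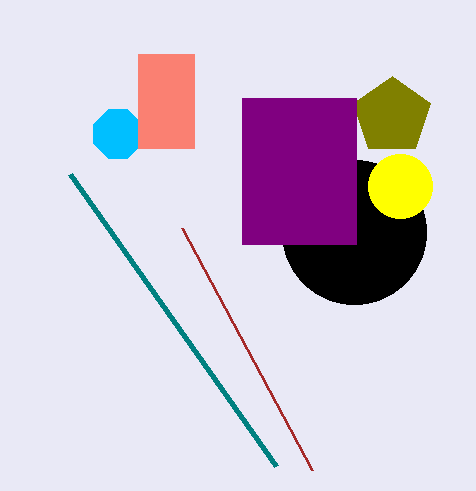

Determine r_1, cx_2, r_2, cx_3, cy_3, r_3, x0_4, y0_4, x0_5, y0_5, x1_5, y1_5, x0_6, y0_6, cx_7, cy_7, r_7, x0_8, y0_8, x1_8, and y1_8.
r_1 = 26; cx_2 = 354; r_2 = 72; cx_3 = 400; cy_3 = 186; r_3 = 32; x0_4 = 312; y0_4 = 470; x0_5 = 138; y0_5 = 54; x1_5 = 194; y1_5 = 148; x0_6 = 276; y0_6 = 466; cx_7 = 392; cy_7 = 116; r_7 = 40; x0_8 = 242; y0_8 = 98; x1_8 = 356; y1_8 = 244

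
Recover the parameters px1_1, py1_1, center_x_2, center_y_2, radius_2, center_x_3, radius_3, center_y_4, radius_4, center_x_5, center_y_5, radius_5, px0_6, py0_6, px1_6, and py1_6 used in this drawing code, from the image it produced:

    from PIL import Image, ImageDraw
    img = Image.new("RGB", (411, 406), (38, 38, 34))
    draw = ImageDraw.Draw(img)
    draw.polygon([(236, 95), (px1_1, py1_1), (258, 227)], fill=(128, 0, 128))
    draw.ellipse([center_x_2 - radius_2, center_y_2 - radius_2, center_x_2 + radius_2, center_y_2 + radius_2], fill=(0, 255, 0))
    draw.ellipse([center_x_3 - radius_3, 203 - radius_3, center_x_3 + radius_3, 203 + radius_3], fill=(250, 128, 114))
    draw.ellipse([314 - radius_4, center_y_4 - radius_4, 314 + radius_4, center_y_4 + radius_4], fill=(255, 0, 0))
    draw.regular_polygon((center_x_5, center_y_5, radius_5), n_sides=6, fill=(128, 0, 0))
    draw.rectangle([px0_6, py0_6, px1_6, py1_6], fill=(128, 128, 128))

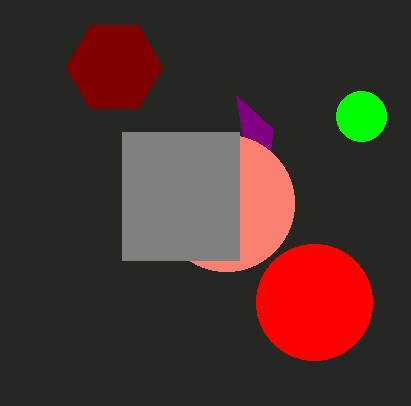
px1_1 = 273
py1_1 = 129
center_x_2 = 361
center_y_2 = 116
radius_2 = 25
center_x_3 = 226
radius_3 = 68
center_y_4 = 302
radius_4 = 58
center_x_5 = 114
center_y_5 = 67
radius_5 = 48
px0_6 = 122
py0_6 = 132
px1_6 = 239
py1_6 = 260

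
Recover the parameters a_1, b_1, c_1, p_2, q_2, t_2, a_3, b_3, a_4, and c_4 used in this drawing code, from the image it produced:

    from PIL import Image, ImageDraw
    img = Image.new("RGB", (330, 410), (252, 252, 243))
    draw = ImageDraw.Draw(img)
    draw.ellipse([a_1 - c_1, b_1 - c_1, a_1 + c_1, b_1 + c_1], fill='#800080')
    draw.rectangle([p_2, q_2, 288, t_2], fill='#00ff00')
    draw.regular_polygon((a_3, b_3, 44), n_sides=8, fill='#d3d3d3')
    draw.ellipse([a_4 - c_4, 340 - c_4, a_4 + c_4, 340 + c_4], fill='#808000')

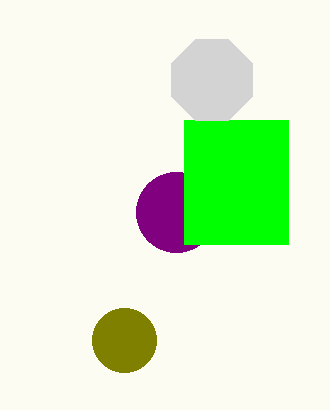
a_1 = 176; b_1 = 212; c_1 = 40; p_2 = 184; q_2 = 120; t_2 = 244; a_3 = 212; b_3 = 80; a_4 = 124; c_4 = 32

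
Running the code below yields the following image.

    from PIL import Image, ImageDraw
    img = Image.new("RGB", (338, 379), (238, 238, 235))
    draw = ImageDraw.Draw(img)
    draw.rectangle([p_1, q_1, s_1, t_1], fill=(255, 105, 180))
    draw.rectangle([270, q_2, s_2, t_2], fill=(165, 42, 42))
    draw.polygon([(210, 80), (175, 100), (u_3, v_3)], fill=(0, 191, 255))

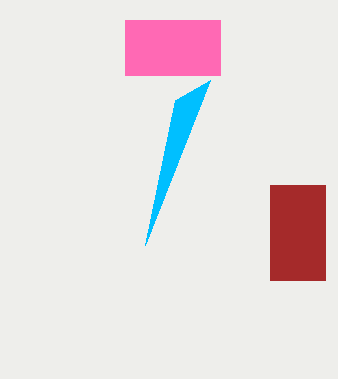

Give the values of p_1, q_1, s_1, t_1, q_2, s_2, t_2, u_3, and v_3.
p_1 = 125
q_1 = 20
s_1 = 220
t_1 = 75
q_2 = 185
s_2 = 325
t_2 = 280
u_3 = 145
v_3 = 245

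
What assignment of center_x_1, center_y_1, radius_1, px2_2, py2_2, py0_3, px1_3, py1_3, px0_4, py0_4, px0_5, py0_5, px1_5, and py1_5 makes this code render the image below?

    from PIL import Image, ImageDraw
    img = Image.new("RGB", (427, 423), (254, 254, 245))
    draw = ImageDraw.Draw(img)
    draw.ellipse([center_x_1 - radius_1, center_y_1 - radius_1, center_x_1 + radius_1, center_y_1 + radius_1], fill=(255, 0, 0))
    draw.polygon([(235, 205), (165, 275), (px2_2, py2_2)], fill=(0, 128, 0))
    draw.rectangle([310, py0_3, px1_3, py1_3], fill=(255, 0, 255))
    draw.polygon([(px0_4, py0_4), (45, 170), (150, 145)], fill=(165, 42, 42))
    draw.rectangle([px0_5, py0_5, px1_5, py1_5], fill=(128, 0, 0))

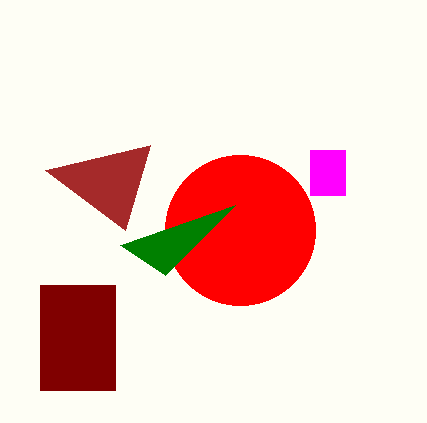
center_x_1 = 240, center_y_1 = 230, radius_1 = 75, px2_2 = 120, py2_2 = 245, py0_3 = 150, px1_3 = 345, py1_3 = 195, px0_4 = 125, py0_4 = 230, px0_5 = 40, py0_5 = 285, px1_5 = 115, py1_5 = 390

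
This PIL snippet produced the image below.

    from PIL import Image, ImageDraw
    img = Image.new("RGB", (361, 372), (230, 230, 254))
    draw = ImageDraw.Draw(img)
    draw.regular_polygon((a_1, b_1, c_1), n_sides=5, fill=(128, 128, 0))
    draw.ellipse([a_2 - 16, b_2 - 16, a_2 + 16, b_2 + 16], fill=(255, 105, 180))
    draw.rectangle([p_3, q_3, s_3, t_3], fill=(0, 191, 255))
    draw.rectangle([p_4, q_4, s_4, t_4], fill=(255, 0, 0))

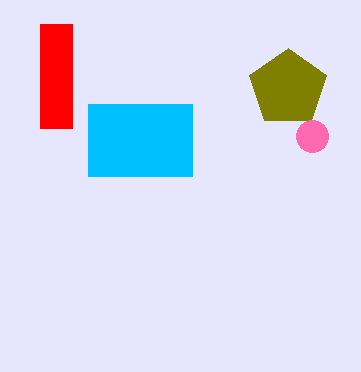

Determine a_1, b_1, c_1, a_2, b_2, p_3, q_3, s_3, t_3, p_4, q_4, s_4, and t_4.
a_1 = 288; b_1 = 88; c_1 = 40; a_2 = 312; b_2 = 136; p_3 = 88; q_3 = 104; s_3 = 192; t_3 = 176; p_4 = 40; q_4 = 24; s_4 = 72; t_4 = 128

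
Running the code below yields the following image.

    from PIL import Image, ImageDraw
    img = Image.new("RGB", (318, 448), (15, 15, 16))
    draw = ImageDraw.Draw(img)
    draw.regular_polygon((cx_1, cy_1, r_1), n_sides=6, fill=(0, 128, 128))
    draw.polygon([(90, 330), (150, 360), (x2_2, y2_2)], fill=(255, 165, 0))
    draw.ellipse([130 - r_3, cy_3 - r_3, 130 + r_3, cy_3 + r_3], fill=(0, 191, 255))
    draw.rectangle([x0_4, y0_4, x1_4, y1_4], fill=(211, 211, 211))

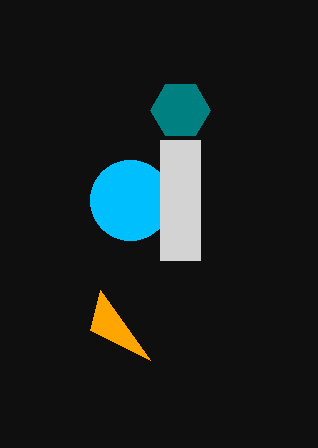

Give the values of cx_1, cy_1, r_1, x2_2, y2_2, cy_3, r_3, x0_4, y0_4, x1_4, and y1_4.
cx_1 = 180; cy_1 = 110; r_1 = 30; x2_2 = 100; y2_2 = 290; cy_3 = 200; r_3 = 40; x0_4 = 160; y0_4 = 140; x1_4 = 200; y1_4 = 260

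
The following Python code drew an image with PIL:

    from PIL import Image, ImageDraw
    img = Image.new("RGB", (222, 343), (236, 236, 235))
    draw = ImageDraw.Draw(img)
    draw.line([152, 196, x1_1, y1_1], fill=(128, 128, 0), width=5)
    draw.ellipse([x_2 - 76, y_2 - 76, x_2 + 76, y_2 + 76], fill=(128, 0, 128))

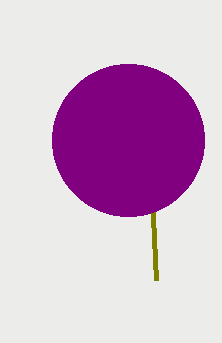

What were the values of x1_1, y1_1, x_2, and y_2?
x1_1 = 156
y1_1 = 280
x_2 = 128
y_2 = 140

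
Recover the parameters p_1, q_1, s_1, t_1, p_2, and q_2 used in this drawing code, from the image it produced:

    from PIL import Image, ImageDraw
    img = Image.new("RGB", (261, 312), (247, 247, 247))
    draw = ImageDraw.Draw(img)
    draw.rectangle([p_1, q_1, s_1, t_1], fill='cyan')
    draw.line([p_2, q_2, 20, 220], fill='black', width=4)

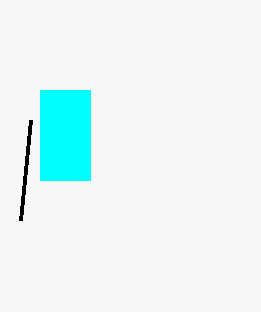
p_1 = 40
q_1 = 90
s_1 = 90
t_1 = 180
p_2 = 30
q_2 = 120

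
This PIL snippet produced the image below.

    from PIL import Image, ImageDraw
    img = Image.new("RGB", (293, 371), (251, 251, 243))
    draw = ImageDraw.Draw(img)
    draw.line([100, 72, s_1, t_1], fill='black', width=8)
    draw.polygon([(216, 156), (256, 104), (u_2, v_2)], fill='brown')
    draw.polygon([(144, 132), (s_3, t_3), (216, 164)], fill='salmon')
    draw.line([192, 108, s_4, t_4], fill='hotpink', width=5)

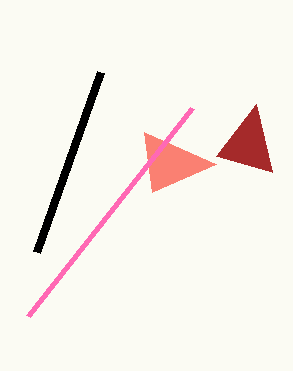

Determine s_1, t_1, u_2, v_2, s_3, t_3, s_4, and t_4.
s_1 = 36; t_1 = 252; u_2 = 272; v_2 = 172; s_3 = 152; t_3 = 192; s_4 = 28; t_4 = 316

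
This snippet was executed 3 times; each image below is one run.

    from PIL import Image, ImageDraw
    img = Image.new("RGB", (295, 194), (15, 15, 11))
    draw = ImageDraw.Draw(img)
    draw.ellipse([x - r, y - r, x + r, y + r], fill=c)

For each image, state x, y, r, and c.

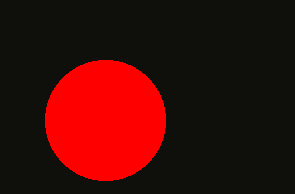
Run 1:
x = 105; y = 120; r = 60; c = 'red'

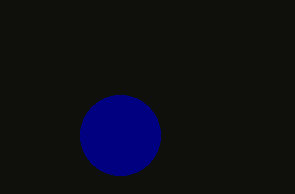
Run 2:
x = 120; y = 135; r = 40; c = 'navy'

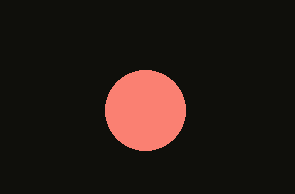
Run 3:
x = 145, y = 110, r = 40, c = 'salmon'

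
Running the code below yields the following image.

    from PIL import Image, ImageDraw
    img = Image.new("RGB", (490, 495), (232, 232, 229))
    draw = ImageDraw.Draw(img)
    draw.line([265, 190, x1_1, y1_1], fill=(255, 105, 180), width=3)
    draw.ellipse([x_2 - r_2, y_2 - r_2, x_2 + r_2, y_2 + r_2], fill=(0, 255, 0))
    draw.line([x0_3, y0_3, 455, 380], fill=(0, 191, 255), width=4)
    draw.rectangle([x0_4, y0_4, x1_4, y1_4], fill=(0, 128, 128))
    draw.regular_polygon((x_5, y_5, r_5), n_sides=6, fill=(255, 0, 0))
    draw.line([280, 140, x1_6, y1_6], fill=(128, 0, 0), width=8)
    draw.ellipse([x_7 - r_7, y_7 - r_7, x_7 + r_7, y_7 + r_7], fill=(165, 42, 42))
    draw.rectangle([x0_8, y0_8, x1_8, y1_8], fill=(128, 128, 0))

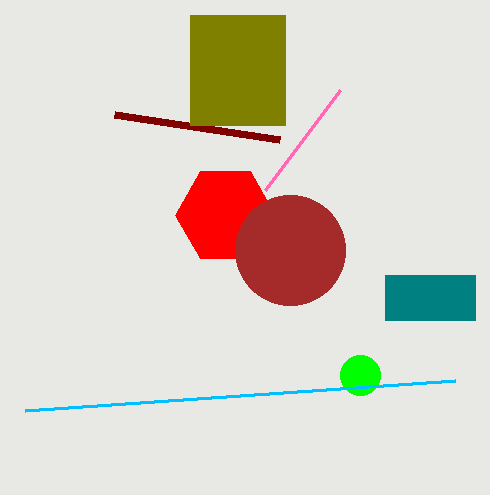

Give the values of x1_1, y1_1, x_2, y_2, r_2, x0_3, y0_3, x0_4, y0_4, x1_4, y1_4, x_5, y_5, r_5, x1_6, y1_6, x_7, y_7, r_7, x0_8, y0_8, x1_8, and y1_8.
x1_1 = 340
y1_1 = 90
x_2 = 360
y_2 = 375
r_2 = 20
x0_3 = 25
y0_3 = 410
x0_4 = 385
y0_4 = 275
x1_4 = 475
y1_4 = 320
x_5 = 225
y_5 = 215
r_5 = 50
x1_6 = 115
y1_6 = 115
x_7 = 290
y_7 = 250
r_7 = 55
x0_8 = 190
y0_8 = 15
x1_8 = 285
y1_8 = 125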